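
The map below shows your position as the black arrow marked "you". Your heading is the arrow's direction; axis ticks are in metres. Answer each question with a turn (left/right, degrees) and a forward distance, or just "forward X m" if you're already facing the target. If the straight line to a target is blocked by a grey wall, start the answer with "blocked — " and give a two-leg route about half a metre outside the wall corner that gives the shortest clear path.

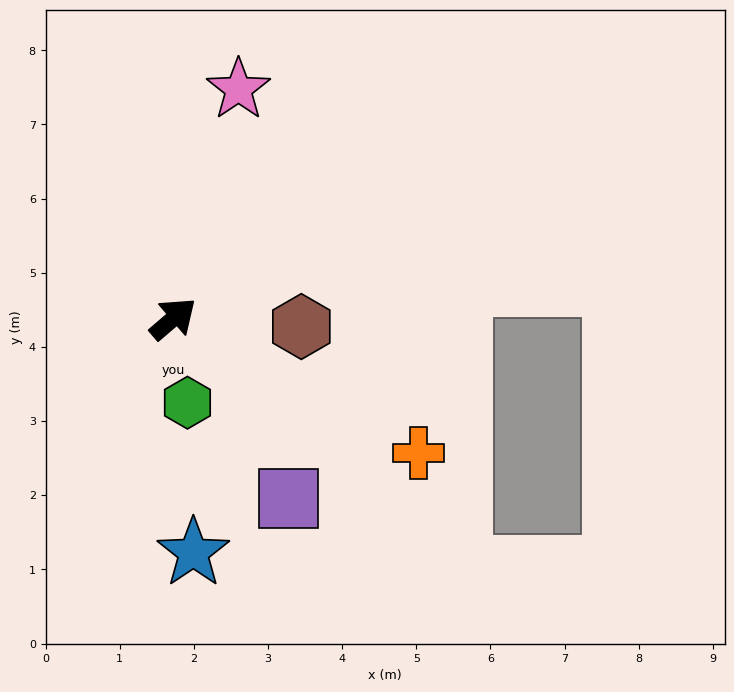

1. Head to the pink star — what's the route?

turn left 34°, forward 3.2 m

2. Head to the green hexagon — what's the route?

turn right 121°, forward 1.2 m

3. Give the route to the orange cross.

turn right 69°, forward 3.8 m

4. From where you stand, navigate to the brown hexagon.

turn right 44°, forward 1.7 m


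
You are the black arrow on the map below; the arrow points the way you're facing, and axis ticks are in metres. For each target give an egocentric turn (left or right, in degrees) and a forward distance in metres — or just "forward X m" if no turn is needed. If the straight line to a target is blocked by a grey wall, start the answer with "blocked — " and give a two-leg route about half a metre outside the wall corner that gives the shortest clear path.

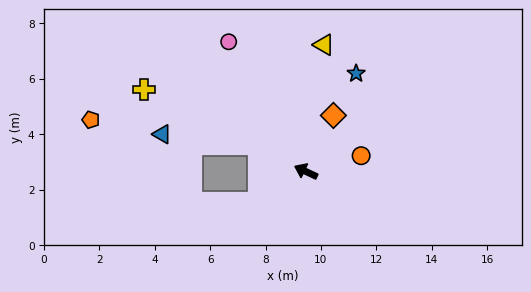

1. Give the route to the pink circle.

turn right 34°, forward 5.4 m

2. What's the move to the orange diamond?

turn right 91°, forward 2.3 m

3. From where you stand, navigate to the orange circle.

turn right 139°, forward 2.1 m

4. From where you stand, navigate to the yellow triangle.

turn right 73°, forward 4.6 m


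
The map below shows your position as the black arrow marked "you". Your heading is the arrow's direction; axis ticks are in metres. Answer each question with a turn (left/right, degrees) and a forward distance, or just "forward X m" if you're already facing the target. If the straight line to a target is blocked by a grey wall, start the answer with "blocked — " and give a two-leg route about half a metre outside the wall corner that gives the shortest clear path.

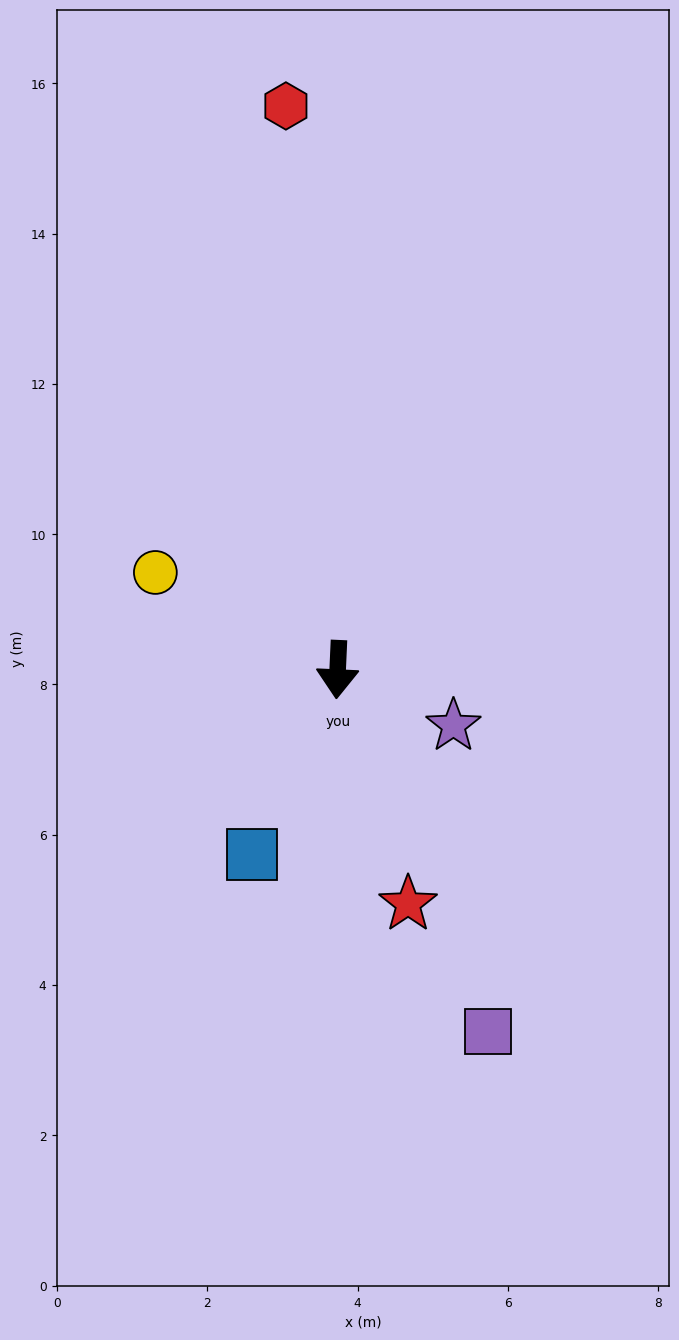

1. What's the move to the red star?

turn left 19°, forward 3.3 m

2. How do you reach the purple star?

turn left 67°, forward 1.7 m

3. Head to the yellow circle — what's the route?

turn right 115°, forward 2.7 m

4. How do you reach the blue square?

turn right 22°, forward 2.7 m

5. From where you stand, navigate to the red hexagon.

turn right 172°, forward 7.5 m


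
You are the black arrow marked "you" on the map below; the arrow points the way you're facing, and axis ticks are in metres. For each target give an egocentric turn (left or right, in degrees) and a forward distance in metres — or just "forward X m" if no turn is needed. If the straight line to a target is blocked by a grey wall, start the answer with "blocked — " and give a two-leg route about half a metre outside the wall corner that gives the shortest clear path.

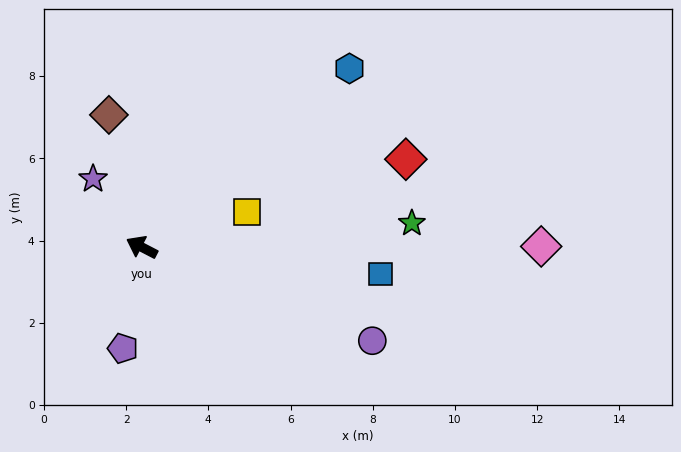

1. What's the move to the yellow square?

turn right 134°, forward 2.7 m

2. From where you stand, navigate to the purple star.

turn right 27°, forward 2.0 m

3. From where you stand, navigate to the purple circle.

turn right 175°, forward 6.1 m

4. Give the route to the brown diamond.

turn right 49°, forward 3.3 m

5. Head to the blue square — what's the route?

turn right 159°, forward 5.8 m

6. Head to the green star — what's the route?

turn right 148°, forward 6.6 m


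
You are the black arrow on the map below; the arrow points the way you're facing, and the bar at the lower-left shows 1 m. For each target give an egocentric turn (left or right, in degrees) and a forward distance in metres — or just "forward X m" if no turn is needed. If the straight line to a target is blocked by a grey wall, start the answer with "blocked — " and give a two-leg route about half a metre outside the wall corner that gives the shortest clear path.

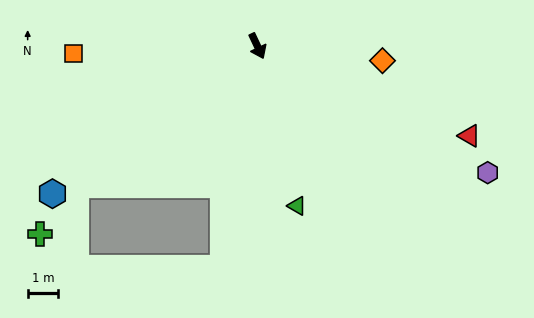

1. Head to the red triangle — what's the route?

turn left 42°, forward 7.5 m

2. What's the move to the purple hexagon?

turn left 36°, forward 8.6 m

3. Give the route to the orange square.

turn right 113°, forward 6.0 m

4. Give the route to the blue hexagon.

turn right 79°, forward 8.3 m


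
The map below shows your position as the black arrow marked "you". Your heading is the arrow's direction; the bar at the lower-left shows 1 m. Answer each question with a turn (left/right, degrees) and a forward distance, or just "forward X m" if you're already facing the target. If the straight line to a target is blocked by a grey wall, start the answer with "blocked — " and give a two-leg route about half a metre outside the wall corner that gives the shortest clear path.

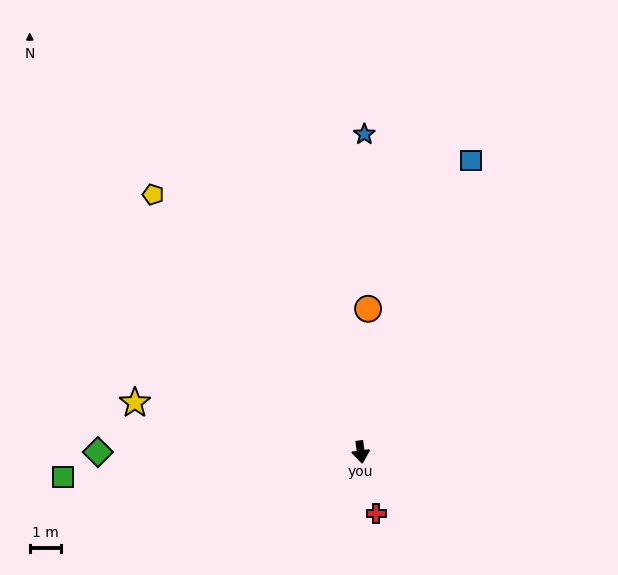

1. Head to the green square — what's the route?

turn right 93°, forward 9.6 m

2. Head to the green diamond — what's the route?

turn right 98°, forward 8.4 m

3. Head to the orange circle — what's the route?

turn left 169°, forward 4.6 m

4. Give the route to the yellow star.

turn right 110°, forward 7.4 m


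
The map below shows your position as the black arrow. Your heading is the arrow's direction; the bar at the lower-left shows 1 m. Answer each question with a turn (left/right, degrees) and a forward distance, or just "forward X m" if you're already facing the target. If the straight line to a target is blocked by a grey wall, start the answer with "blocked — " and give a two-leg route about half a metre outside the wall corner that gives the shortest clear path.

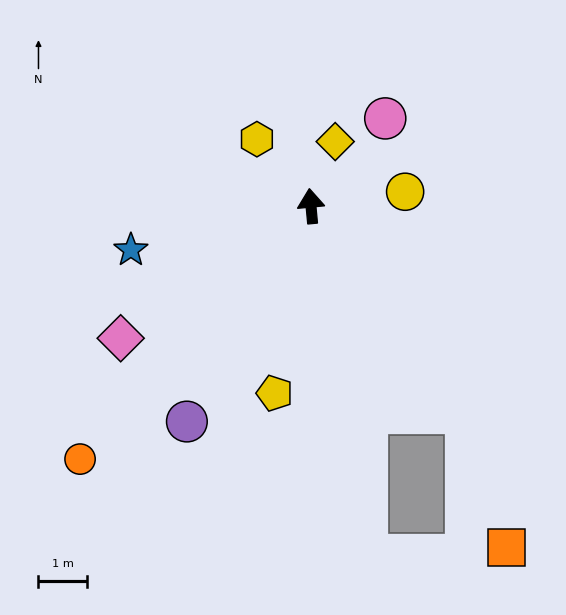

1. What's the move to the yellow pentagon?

turn left 164°, forward 3.9 m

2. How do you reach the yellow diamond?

turn right 26°, forward 1.4 m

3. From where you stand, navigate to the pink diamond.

turn left 119°, forward 4.7 m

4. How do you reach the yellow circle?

turn right 87°, forward 1.9 m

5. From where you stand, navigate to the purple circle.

turn left 145°, forward 5.1 m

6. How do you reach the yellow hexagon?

turn left 34°, forward 1.8 m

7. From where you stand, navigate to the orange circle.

turn left 132°, forward 7.0 m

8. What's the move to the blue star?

turn left 98°, forward 3.8 m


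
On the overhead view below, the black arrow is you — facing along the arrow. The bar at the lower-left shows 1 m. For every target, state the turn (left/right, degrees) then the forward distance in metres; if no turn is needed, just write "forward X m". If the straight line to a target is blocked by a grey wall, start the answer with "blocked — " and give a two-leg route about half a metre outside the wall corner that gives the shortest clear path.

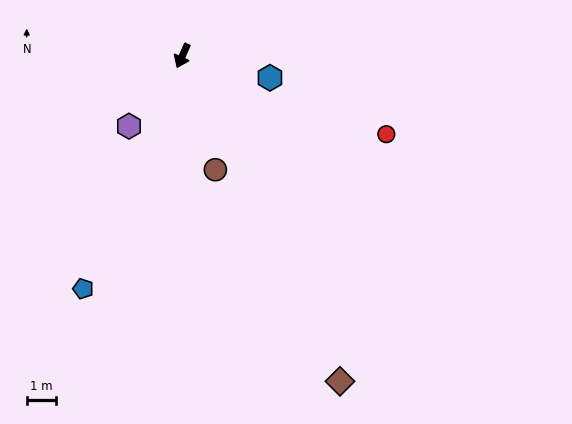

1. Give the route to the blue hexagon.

turn left 100°, forward 3.1 m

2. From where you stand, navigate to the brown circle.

turn left 40°, forward 4.1 m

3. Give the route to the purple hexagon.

turn right 13°, forward 3.0 m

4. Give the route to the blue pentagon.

forward 8.7 m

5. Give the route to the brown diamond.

turn left 50°, forward 12.5 m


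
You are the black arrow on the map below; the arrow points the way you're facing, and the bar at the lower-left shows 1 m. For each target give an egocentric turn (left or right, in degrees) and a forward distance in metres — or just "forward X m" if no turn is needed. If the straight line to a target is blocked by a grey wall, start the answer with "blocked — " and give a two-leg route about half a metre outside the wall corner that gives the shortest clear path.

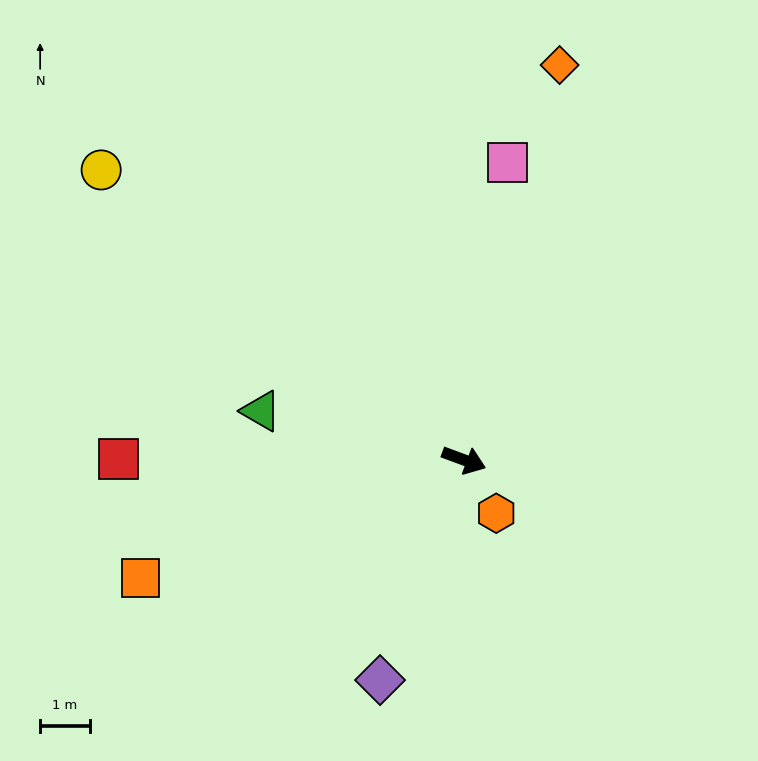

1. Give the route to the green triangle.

turn right 173°, forward 4.2 m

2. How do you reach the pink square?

turn left 102°, forward 6.1 m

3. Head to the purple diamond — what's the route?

turn right 90°, forward 4.8 m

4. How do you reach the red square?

turn right 160°, forward 7.0 m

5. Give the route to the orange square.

turn right 140°, forward 6.9 m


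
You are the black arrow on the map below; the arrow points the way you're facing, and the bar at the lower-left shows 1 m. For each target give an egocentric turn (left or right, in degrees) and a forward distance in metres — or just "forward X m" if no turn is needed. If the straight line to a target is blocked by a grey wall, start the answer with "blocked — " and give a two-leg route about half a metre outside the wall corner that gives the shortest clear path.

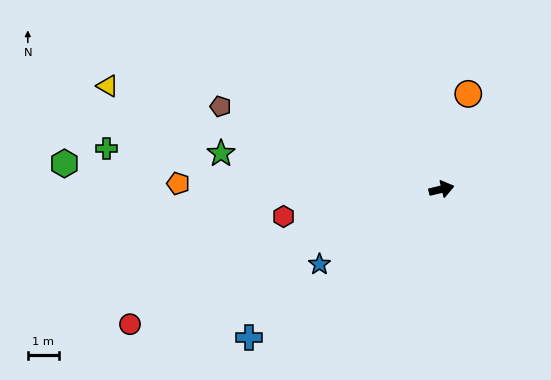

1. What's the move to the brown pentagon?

turn left 146°, forward 7.6 m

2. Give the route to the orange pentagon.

turn left 165°, forward 8.5 m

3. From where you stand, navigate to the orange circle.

turn left 61°, forward 3.2 m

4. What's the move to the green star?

turn left 157°, forward 7.2 m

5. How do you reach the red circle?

turn right 170°, forward 10.9 m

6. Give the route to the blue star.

turn right 162°, forward 4.6 m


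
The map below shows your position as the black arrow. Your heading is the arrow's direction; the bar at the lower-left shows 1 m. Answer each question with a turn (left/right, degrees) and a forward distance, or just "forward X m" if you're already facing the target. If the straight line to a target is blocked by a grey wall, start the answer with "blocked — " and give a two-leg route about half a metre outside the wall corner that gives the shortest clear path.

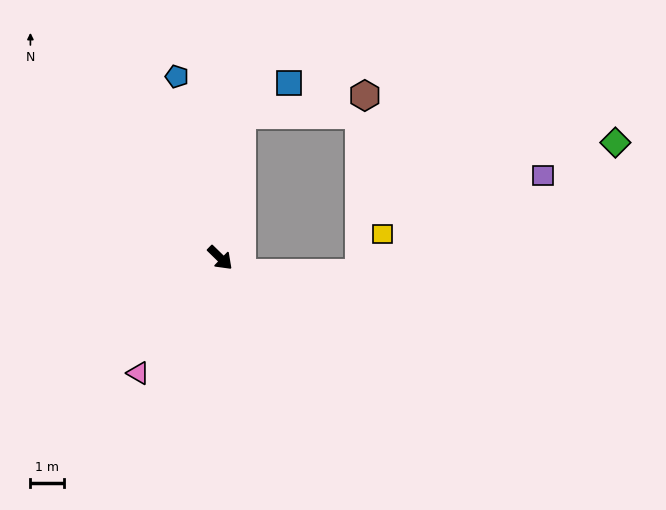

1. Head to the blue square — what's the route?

blocked — turn left 126°, forward 4.3 m, then turn right 49°, forward 1.7 m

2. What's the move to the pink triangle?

turn right 81°, forward 4.2 m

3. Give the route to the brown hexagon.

blocked — turn left 126°, forward 4.3 m, then turn right 73°, forward 3.7 m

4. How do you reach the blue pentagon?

turn left 148°, forward 5.5 m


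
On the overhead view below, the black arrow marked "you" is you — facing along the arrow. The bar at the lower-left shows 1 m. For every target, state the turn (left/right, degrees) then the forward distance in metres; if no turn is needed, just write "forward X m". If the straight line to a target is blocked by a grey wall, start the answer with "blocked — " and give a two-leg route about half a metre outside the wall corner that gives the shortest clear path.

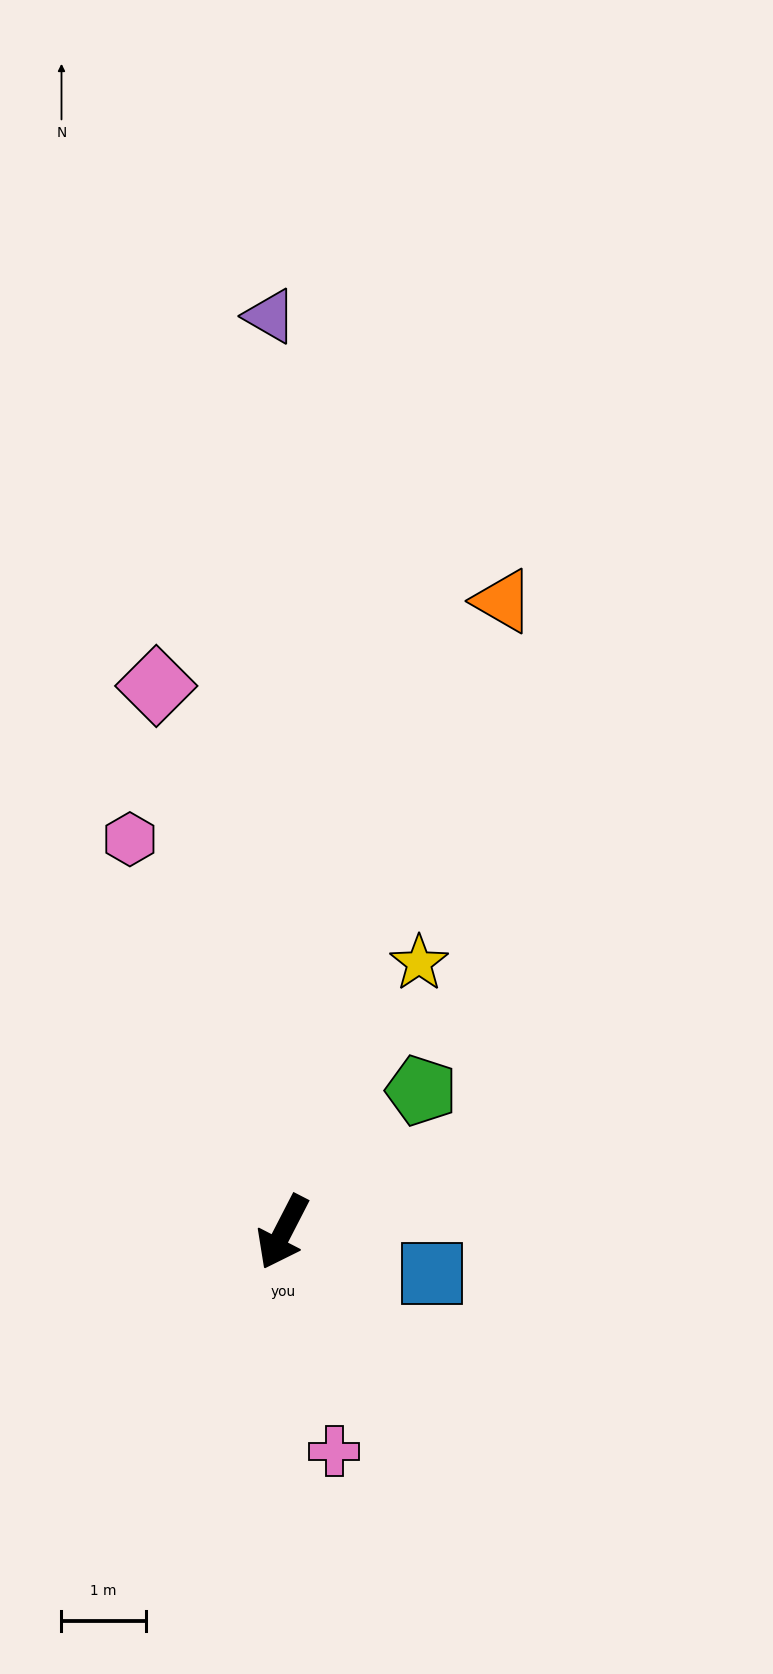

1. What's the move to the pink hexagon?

turn right 131°, forward 5.0 m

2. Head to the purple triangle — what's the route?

turn right 152°, forward 10.9 m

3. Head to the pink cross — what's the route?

turn left 40°, forward 2.7 m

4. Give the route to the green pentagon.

turn left 163°, forward 2.3 m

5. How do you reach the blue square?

turn left 102°, forward 1.8 m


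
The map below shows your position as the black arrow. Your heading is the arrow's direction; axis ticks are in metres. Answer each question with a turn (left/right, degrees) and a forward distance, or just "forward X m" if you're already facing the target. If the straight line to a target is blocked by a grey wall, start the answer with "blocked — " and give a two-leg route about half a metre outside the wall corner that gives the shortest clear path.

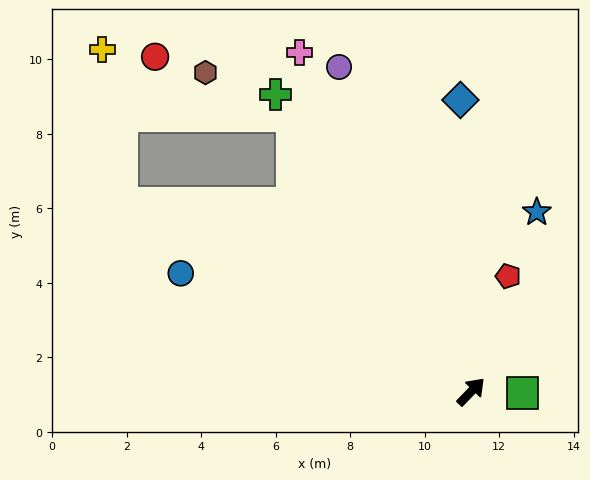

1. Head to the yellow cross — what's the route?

blocked — turn left 106°, forward 10.6 m, then turn right 54°, forward 4.2 m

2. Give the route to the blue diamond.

turn left 46°, forward 7.8 m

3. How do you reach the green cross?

turn left 77°, forward 9.6 m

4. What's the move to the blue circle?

turn left 112°, forward 8.4 m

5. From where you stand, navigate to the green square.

turn right 48°, forward 1.4 m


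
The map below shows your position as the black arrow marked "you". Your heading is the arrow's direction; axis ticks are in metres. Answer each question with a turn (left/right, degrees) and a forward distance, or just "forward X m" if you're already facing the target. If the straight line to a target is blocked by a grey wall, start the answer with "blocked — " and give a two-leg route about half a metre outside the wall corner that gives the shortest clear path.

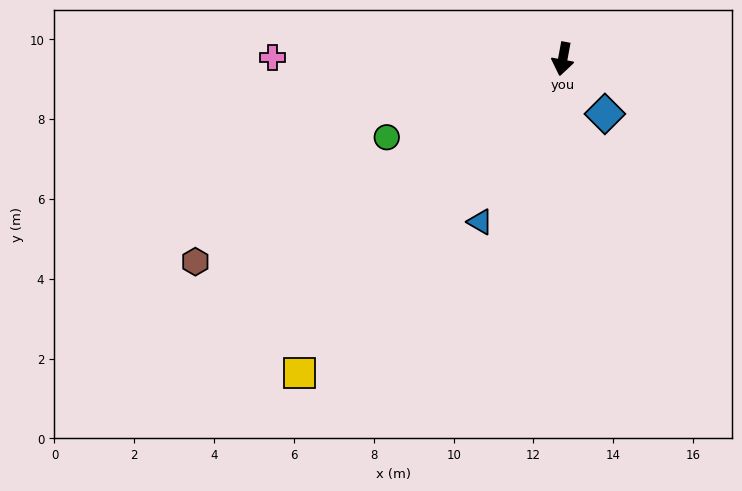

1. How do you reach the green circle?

turn right 56°, forward 4.8 m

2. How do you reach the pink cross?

turn right 80°, forward 7.3 m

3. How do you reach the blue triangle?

turn right 16°, forward 4.6 m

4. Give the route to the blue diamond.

turn left 48°, forward 1.7 m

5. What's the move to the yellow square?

turn right 30°, forward 10.3 m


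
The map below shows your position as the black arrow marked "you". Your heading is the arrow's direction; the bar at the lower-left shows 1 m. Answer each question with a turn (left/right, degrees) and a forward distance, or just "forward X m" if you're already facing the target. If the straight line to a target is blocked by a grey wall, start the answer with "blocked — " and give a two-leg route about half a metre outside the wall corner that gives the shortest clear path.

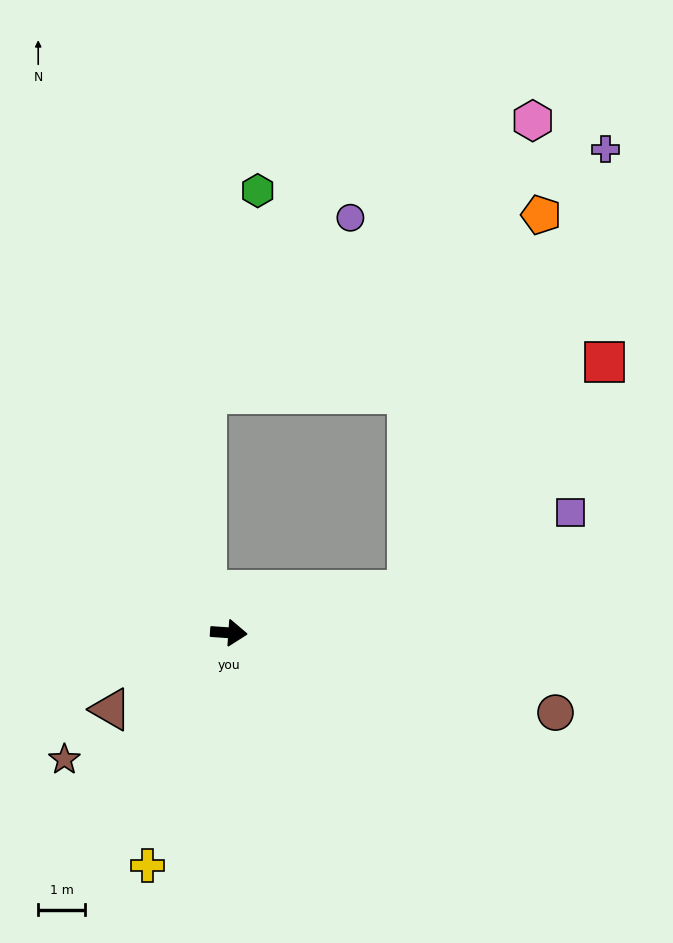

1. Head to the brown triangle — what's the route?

turn right 143°, forward 3.0 m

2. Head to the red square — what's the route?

blocked — turn left 17°, forward 3.9 m, then turn left 36°, forward 6.4 m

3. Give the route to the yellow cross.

turn right 105°, forward 5.2 m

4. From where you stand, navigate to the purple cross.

blocked — turn left 17°, forward 3.9 m, then turn left 53°, forward 10.2 m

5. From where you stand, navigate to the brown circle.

turn right 10°, forward 7.1 m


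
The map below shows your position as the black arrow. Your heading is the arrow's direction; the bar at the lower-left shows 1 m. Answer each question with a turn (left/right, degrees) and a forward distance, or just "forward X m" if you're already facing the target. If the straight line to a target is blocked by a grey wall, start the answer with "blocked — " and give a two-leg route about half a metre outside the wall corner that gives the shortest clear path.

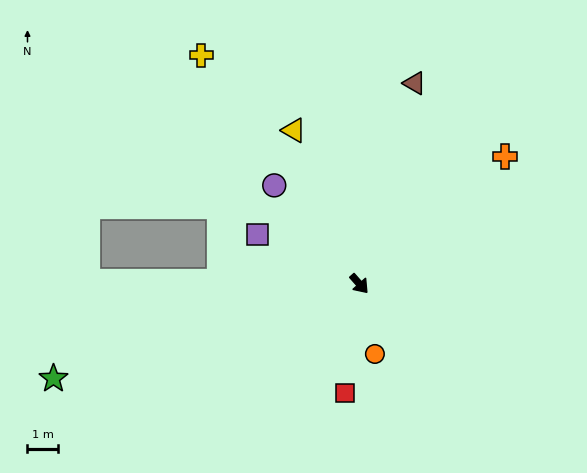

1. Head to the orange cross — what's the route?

turn left 90°, forward 6.3 m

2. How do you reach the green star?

turn right 114°, forward 10.5 m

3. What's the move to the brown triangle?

turn left 123°, forward 6.8 m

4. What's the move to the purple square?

turn right 157°, forward 3.7 m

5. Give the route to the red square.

turn right 49°, forward 3.6 m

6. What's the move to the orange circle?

turn right 29°, forward 2.3 m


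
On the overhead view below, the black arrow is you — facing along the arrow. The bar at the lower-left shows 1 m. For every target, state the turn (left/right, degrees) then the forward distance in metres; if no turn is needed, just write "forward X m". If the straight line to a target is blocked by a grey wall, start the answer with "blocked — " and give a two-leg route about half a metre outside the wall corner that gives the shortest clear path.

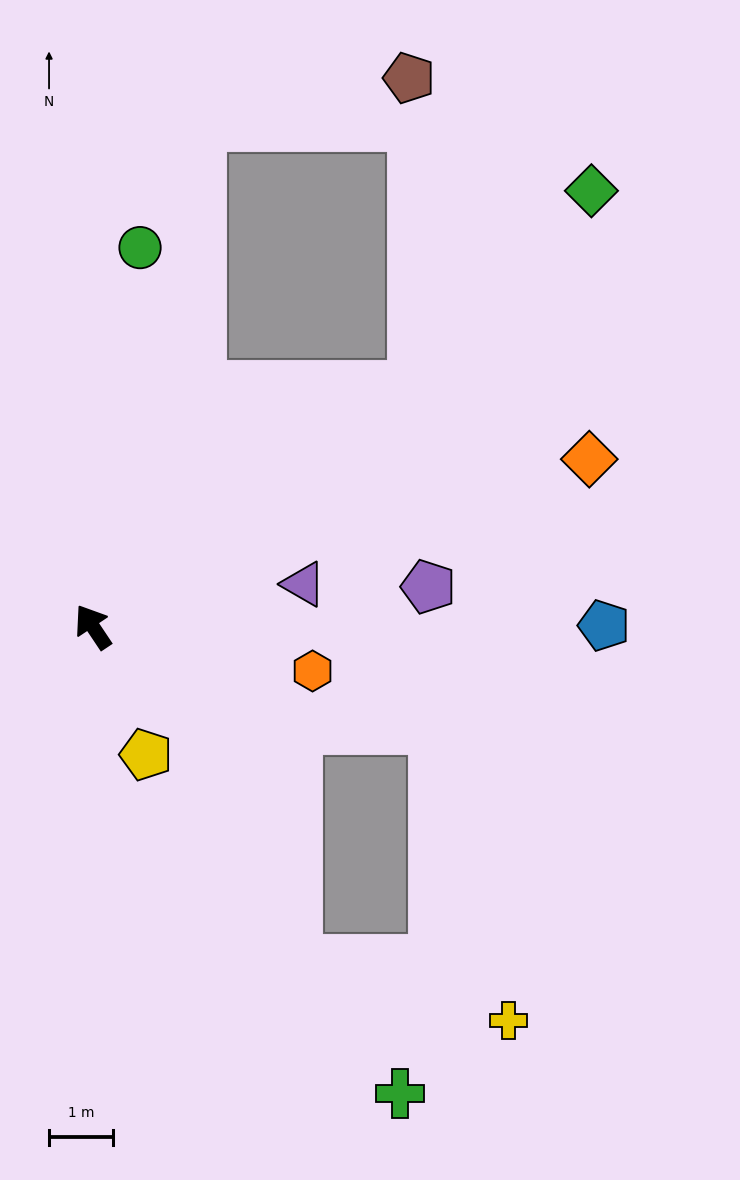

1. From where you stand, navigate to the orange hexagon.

turn right 135°, forward 3.5 m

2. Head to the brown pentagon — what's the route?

blocked — turn right 46°, forward 8.1 m, then turn right 65°, forward 3.4 m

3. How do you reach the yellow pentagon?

turn left 169°, forward 2.2 m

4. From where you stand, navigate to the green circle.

turn right 41°, forward 6.0 m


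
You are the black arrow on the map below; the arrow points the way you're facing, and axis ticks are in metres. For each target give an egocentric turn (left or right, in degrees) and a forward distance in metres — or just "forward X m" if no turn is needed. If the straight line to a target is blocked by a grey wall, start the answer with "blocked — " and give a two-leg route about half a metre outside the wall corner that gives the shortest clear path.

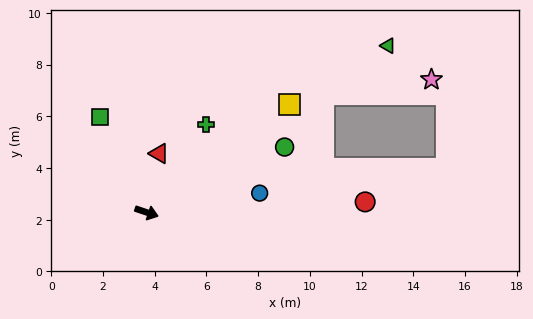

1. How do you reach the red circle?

turn left 21°, forward 8.5 m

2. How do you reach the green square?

turn left 135°, forward 4.1 m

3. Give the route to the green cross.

turn left 75°, forward 4.1 m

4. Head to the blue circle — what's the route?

turn left 28°, forward 4.4 m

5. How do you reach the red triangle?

turn left 97°, forward 2.3 m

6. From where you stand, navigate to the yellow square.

turn left 56°, forward 6.9 m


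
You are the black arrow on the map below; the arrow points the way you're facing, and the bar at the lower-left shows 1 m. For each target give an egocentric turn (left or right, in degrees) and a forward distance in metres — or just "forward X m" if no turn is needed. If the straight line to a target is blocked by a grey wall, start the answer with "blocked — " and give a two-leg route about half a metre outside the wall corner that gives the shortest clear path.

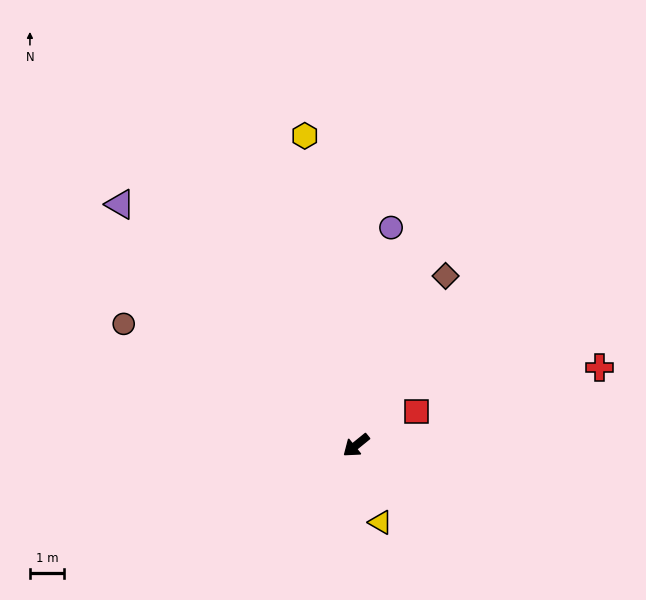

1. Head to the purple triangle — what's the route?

turn right 85°, forward 9.8 m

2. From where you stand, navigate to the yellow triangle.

turn left 69°, forward 2.4 m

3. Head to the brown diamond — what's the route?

turn right 157°, forward 5.6 m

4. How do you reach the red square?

turn left 170°, forward 2.0 m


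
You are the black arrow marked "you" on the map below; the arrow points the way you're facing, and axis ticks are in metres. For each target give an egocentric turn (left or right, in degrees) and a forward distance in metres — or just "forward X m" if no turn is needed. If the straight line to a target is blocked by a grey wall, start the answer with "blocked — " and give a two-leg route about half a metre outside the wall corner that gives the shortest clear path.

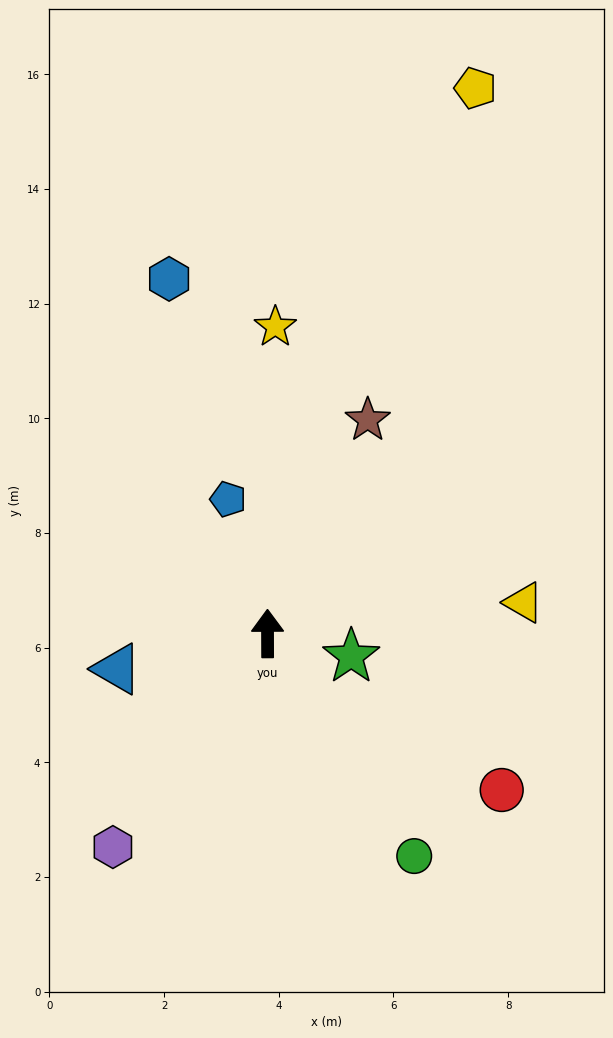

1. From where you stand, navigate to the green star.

turn right 105°, forward 1.5 m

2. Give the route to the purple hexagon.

turn left 144°, forward 4.6 m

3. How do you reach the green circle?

turn right 147°, forward 4.6 m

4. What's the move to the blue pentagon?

turn left 16°, forward 2.4 m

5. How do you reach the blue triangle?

turn left 103°, forward 2.7 m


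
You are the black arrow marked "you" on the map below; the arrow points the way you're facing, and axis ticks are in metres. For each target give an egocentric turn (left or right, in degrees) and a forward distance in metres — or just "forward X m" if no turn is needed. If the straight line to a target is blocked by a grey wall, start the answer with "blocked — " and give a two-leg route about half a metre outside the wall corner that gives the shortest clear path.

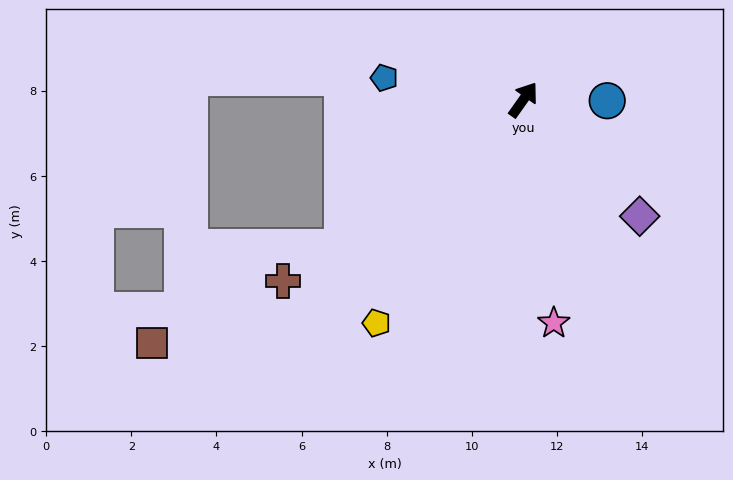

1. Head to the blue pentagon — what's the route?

turn left 116°, forward 3.3 m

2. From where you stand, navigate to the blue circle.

turn right 55°, forward 2.0 m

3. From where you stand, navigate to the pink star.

turn right 137°, forward 5.3 m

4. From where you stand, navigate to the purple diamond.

turn right 100°, forward 3.9 m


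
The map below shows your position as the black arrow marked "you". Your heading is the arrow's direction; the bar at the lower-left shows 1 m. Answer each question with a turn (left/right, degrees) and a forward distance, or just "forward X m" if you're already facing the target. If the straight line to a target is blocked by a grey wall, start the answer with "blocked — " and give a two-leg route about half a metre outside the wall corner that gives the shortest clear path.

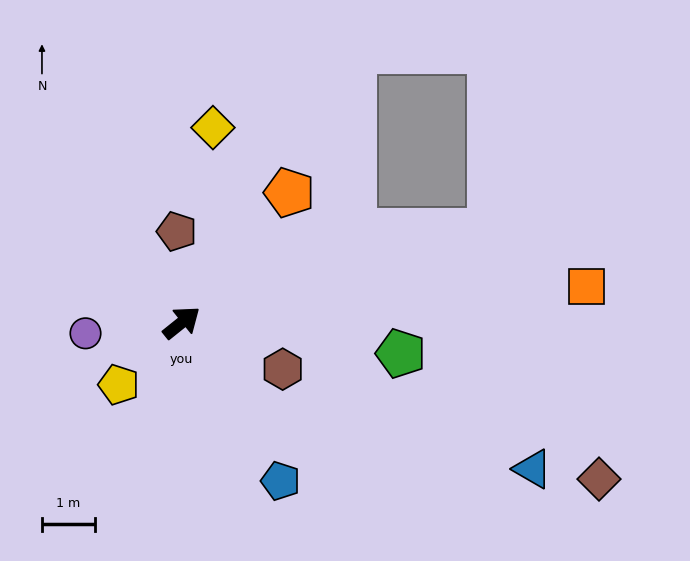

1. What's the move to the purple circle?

turn left 148°, forward 1.8 m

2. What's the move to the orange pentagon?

turn left 12°, forward 3.2 m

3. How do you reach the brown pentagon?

turn left 54°, forward 1.7 m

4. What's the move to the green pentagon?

turn right 47°, forward 4.2 m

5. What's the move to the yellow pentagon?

turn right 174°, forward 1.7 m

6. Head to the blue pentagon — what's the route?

turn right 97°, forward 3.5 m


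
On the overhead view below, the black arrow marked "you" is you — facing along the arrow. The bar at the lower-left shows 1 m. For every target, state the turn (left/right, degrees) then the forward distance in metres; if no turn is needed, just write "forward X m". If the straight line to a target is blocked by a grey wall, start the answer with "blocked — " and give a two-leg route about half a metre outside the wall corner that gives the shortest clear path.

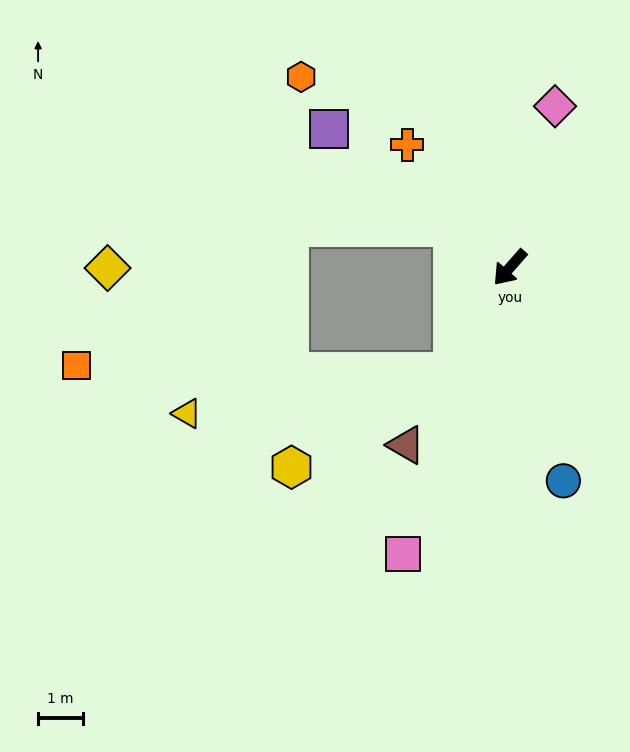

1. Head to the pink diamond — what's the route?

turn right 154°, forward 3.7 m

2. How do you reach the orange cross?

turn right 99°, forward 3.5 m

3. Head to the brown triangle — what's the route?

turn left 11°, forward 4.6 m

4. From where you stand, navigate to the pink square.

turn left 21°, forward 6.8 m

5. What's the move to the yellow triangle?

blocked — turn left 12°, forward 2.6 m, then turn right 52°, forward 5.9 m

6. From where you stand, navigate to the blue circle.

turn left 55°, forward 4.9 m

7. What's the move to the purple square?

turn right 86°, forward 5.1 m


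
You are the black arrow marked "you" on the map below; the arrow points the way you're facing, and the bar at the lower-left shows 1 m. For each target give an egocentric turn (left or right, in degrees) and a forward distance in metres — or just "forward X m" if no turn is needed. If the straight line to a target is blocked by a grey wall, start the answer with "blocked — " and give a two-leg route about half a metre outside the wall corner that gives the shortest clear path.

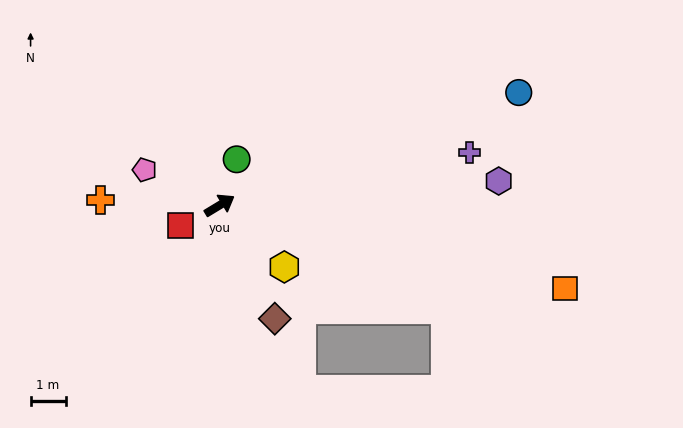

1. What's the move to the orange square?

turn right 45°, forward 10.1 m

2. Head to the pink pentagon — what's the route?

turn left 124°, forward 2.4 m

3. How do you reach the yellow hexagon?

turn right 75°, forward 2.6 m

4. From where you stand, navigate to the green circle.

turn left 38°, forward 1.4 m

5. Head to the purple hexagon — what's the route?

turn right 26°, forward 8.0 m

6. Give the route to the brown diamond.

turn right 95°, forward 3.6 m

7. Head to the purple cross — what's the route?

turn right 19°, forward 7.3 m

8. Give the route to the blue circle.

turn right 11°, forward 9.1 m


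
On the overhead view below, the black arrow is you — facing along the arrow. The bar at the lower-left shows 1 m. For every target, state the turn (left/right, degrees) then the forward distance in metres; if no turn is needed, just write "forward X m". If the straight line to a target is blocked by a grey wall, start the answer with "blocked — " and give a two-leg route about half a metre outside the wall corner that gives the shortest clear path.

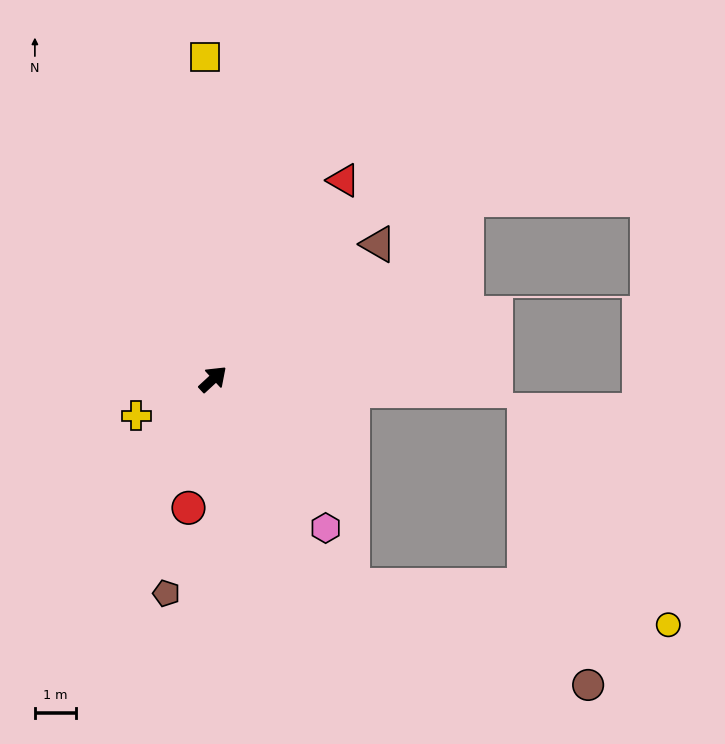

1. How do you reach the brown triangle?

turn right 3°, forward 5.2 m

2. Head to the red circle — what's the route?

turn right 143°, forward 3.2 m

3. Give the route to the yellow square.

turn left 49°, forward 7.8 m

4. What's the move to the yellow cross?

turn left 163°, forward 2.1 m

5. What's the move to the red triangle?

turn left 14°, forward 5.8 m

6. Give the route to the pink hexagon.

turn right 96°, forward 4.5 m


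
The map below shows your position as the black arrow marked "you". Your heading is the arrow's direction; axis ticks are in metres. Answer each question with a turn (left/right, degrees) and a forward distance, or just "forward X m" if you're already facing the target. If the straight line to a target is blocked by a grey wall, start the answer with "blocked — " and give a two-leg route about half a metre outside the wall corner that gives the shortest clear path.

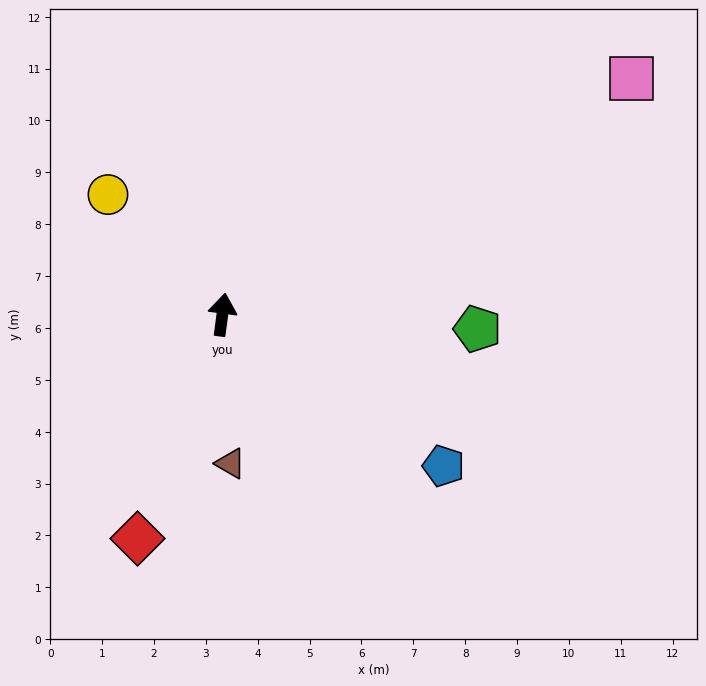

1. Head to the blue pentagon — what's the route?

turn right 117°, forward 5.2 m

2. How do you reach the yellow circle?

turn left 51°, forward 3.2 m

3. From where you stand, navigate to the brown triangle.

turn right 169°, forward 2.9 m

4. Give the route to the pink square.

turn right 52°, forward 9.1 m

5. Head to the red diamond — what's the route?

turn left 167°, forward 4.6 m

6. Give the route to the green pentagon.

turn right 86°, forward 4.9 m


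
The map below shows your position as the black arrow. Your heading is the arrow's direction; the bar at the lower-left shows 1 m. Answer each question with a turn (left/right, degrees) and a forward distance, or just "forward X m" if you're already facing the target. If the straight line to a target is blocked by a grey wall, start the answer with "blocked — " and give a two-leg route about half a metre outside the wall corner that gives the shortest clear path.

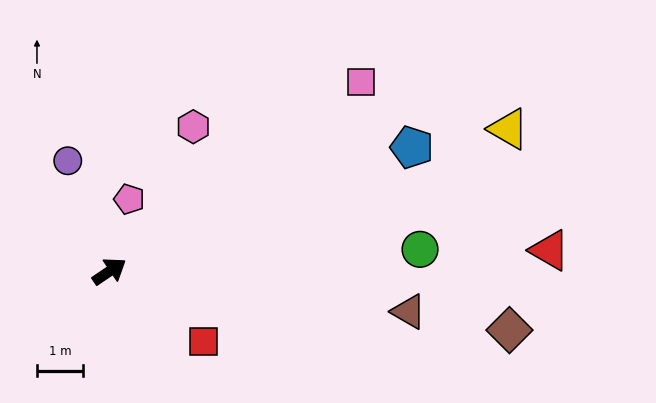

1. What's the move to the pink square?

turn left 3°, forward 6.8 m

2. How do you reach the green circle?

turn right 30°, forward 6.8 m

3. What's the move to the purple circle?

turn left 77°, forward 2.6 m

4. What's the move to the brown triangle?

turn right 42°, forward 6.5 m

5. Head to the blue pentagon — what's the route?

turn right 12°, forward 7.1 m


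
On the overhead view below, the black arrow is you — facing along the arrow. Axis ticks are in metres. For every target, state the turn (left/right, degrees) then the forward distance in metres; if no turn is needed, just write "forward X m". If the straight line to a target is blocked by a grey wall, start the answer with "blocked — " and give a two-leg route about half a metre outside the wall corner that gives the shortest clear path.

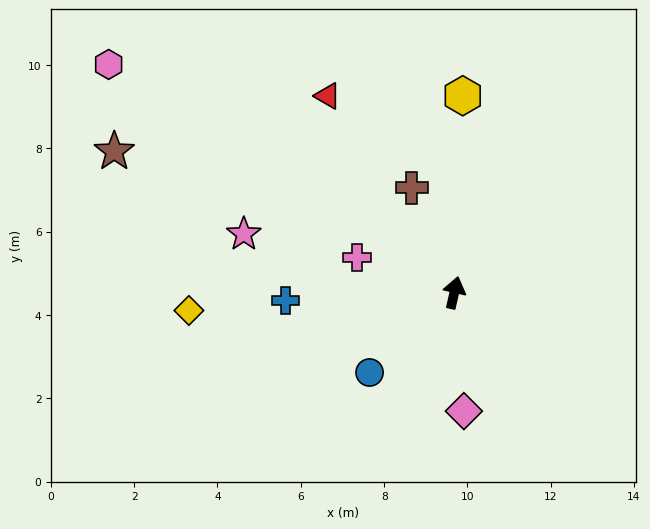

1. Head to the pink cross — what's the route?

turn left 83°, forward 2.5 m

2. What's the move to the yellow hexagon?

turn left 10°, forward 4.7 m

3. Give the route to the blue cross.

turn left 106°, forward 4.1 m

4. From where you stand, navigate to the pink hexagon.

turn left 69°, forward 9.9 m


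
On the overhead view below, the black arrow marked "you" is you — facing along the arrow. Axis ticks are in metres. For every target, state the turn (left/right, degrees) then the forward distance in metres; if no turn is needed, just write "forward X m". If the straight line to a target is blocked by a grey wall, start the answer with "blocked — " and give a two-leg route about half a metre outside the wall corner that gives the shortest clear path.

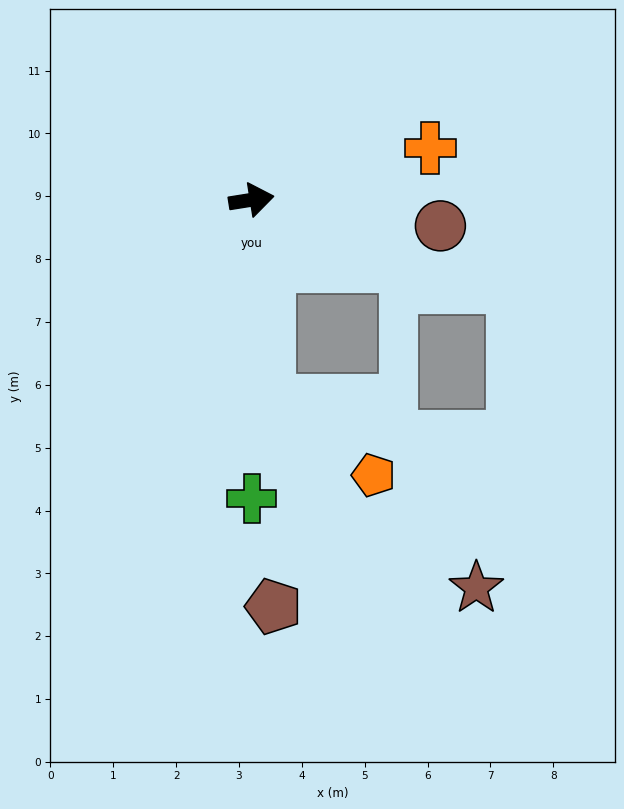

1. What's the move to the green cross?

turn right 99°, forward 4.7 m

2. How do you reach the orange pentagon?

blocked — turn right 94°, forward 3.2 m, then turn left 50°, forward 2.0 m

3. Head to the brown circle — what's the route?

turn right 17°, forward 3.0 m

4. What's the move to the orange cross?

turn left 7°, forward 3.0 m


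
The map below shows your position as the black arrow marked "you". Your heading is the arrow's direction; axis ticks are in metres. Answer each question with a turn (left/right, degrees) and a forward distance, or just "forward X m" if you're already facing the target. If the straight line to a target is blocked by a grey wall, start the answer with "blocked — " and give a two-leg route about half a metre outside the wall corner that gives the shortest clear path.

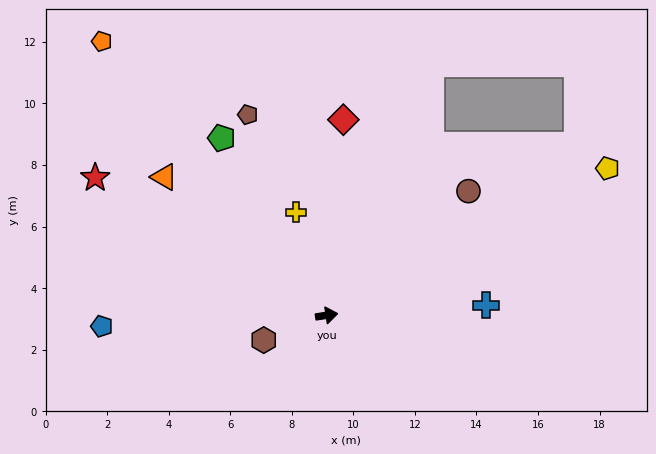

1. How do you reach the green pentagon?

turn left 112°, forward 6.7 m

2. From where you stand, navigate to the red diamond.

turn left 76°, forward 6.4 m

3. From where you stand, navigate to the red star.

turn left 141°, forward 8.7 m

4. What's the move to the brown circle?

turn left 33°, forward 6.1 m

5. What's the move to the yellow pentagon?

turn left 19°, forward 10.3 m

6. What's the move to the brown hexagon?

turn right 167°, forward 2.2 m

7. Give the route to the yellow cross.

turn left 98°, forward 3.5 m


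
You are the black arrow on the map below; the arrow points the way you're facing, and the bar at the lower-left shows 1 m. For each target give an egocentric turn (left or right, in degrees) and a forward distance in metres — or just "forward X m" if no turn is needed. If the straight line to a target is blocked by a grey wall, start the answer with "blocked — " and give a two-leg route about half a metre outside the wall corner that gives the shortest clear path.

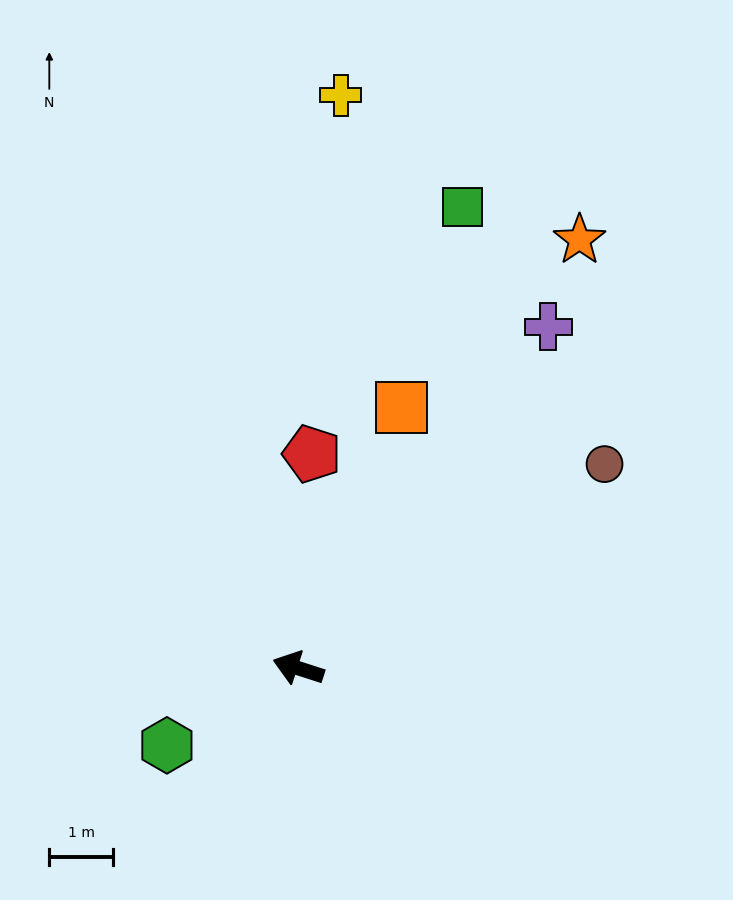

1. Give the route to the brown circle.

turn right 128°, forward 5.8 m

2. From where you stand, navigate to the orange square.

turn right 94°, forward 4.4 m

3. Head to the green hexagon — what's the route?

turn left 48°, forward 2.4 m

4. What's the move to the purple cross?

turn right 108°, forward 6.7 m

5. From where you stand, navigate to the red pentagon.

turn right 76°, forward 3.4 m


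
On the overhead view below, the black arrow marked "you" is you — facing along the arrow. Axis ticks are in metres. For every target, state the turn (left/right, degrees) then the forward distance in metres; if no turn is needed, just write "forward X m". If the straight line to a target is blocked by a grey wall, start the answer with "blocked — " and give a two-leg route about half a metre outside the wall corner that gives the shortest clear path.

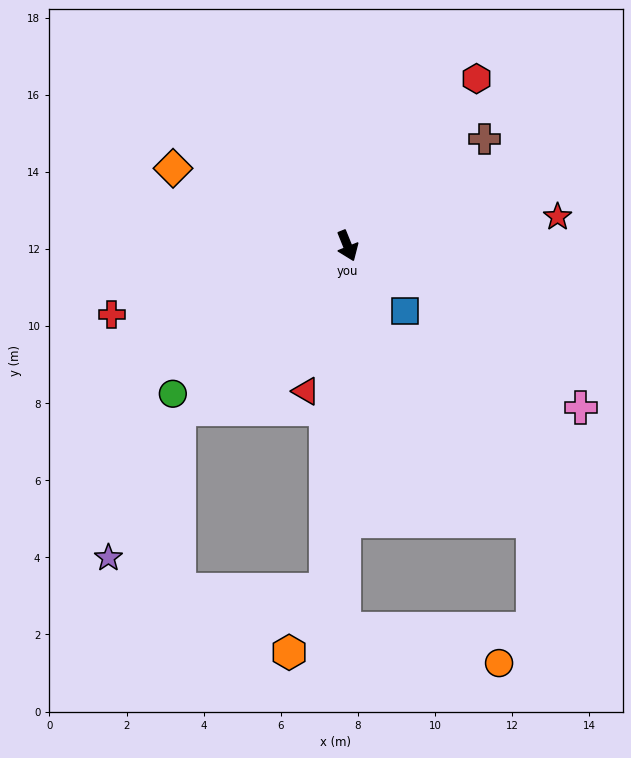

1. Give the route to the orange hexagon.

blocked — turn right 26°, forward 8.9 m, then turn right 26°, forward 1.9 m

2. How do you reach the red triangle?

turn right 38°, forward 3.9 m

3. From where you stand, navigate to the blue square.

turn left 20°, forward 2.3 m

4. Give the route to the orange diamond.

turn right 136°, forward 5.0 m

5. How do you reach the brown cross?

turn left 106°, forward 4.5 m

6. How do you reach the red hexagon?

turn left 120°, forward 5.5 m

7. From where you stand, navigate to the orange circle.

blocked — turn right 22°, forward 9.9 m, then turn left 77°, forward 4.1 m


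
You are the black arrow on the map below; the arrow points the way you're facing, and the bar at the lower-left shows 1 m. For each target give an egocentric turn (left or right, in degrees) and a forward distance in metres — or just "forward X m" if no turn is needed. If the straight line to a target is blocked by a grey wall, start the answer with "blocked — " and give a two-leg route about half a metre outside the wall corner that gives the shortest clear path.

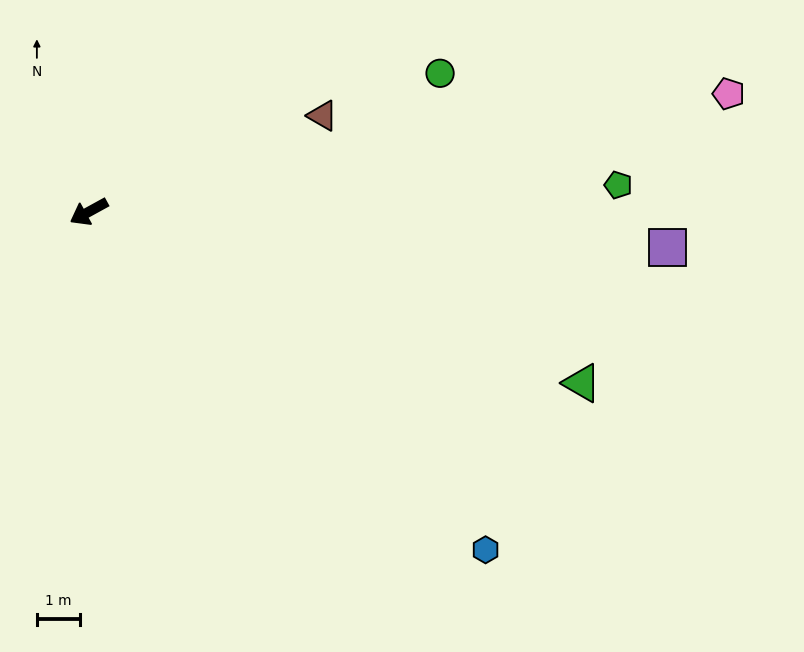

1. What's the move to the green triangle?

turn left 132°, forward 12.1 m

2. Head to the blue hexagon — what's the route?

turn left 111°, forward 12.1 m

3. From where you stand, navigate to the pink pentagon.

turn left 162°, forward 15.1 m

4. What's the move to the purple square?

turn left 148°, forward 13.4 m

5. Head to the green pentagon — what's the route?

turn left 154°, forward 12.3 m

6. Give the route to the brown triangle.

turn left 174°, forward 5.8 m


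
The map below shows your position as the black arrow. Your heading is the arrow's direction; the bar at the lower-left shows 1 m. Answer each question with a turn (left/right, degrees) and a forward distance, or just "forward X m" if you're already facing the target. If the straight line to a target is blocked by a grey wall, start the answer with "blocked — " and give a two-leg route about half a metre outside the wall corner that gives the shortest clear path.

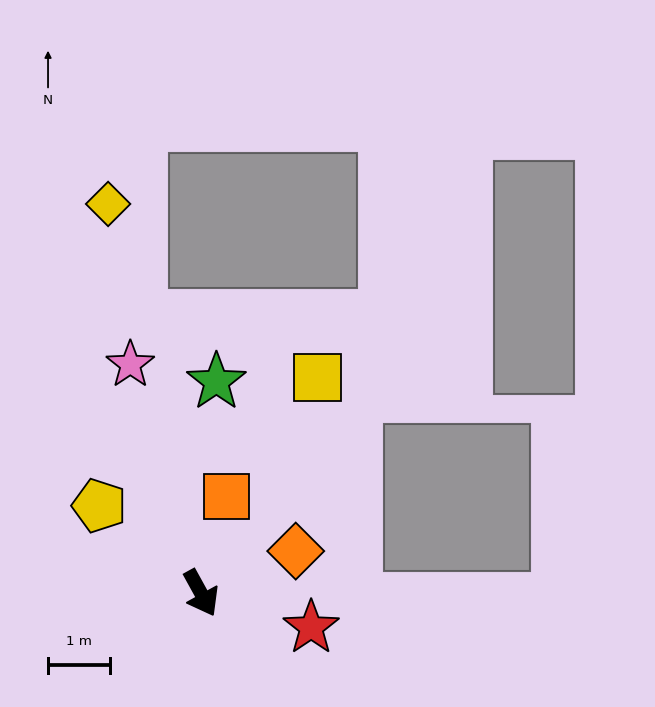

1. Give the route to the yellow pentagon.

turn right 160°, forward 2.2 m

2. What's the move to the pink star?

turn left 168°, forward 3.9 m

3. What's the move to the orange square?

turn left 136°, forward 1.6 m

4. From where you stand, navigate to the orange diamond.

turn left 85°, forward 1.7 m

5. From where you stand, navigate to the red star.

turn left 44°, forward 1.9 m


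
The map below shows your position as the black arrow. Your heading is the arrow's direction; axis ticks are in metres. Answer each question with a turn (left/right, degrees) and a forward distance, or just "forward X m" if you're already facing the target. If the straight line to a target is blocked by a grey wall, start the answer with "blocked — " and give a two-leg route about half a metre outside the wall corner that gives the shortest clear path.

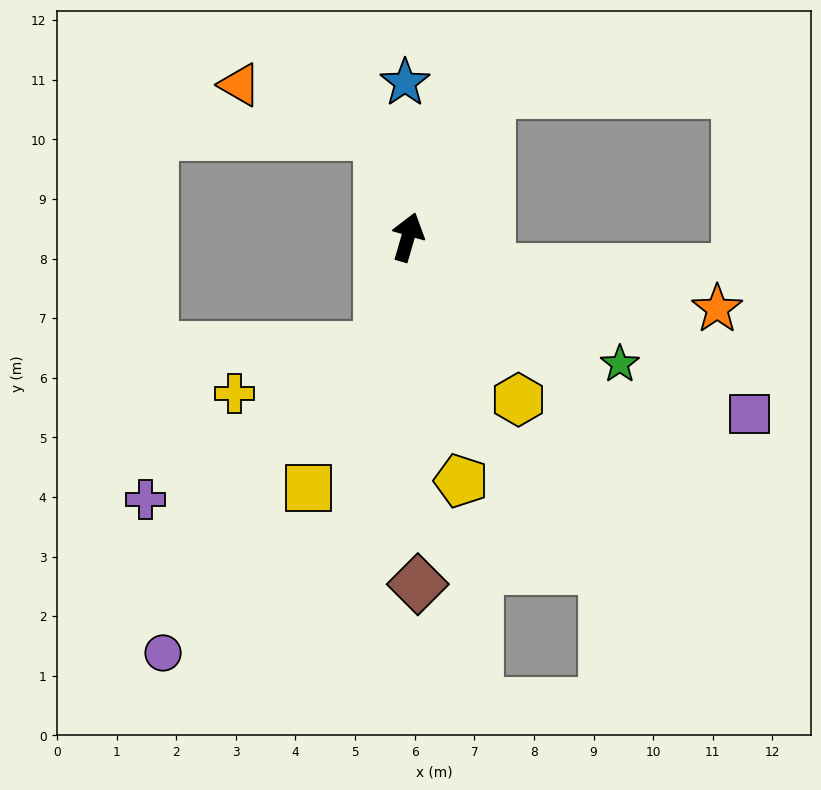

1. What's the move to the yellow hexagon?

turn right 130°, forward 3.3 m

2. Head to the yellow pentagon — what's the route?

turn right 152°, forward 4.2 m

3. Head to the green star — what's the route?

turn right 105°, forward 4.1 m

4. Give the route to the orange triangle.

blocked — turn left 32°, forward 1.8 m, then turn left 54°, forward 2.5 m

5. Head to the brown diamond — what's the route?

turn right 162°, forward 5.8 m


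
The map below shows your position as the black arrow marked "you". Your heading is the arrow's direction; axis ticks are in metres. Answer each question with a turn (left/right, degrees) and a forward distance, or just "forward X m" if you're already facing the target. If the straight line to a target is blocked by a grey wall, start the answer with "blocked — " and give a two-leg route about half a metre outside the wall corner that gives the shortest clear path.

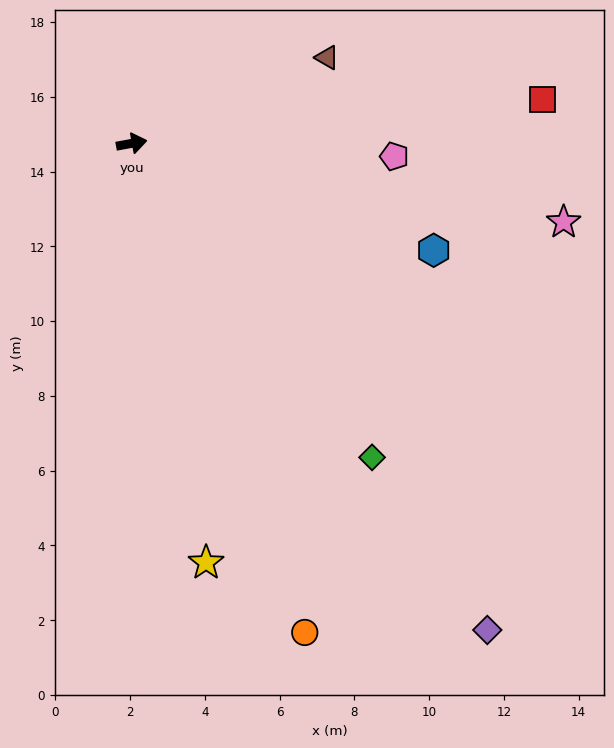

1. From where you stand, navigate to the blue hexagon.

turn right 30°, forward 8.6 m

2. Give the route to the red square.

turn right 4°, forward 11.0 m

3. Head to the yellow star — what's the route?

turn right 90°, forward 11.4 m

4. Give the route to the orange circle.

turn right 81°, forward 13.9 m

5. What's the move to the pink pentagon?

turn right 13°, forward 7.0 m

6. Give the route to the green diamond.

turn right 63°, forward 10.6 m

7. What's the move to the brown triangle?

turn left 13°, forward 5.7 m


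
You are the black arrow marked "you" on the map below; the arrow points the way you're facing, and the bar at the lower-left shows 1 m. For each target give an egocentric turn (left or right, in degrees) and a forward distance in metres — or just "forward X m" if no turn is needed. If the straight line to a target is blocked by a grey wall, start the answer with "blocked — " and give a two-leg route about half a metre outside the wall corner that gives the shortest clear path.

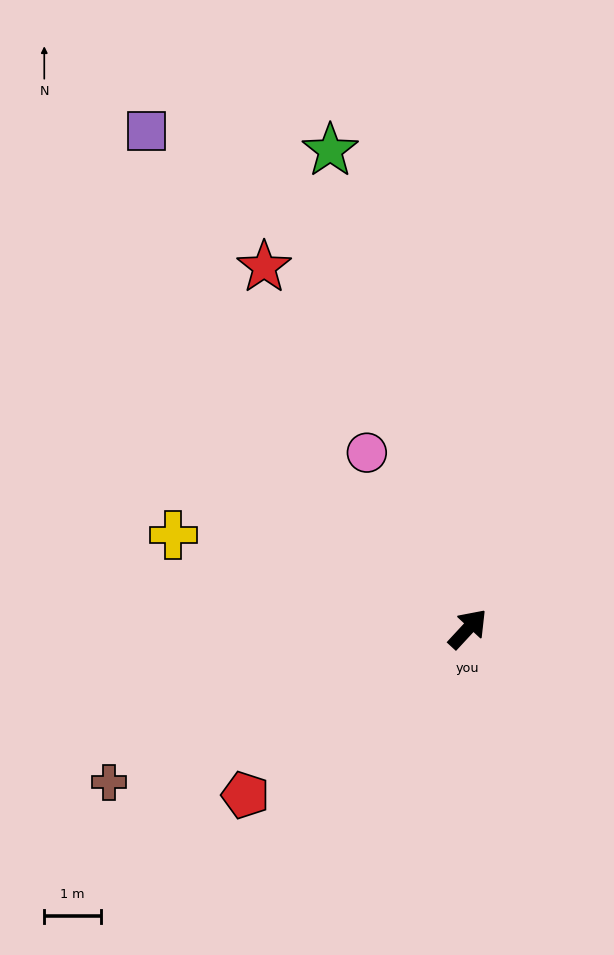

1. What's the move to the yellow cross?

turn left 115°, forward 5.4 m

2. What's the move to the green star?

turn left 59°, forward 8.8 m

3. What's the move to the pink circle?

turn left 73°, forward 3.6 m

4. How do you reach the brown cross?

turn left 156°, forward 6.9 m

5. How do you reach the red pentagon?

turn left 170°, forward 4.9 m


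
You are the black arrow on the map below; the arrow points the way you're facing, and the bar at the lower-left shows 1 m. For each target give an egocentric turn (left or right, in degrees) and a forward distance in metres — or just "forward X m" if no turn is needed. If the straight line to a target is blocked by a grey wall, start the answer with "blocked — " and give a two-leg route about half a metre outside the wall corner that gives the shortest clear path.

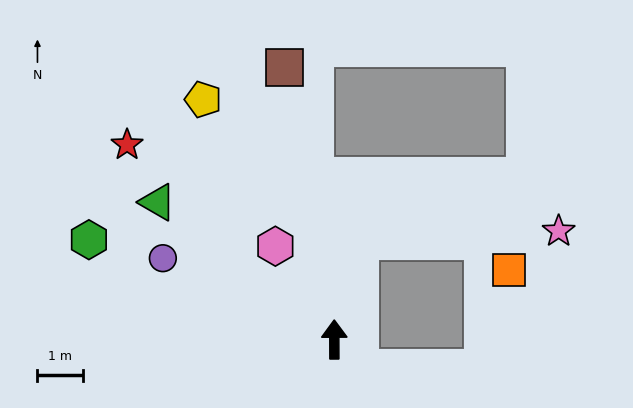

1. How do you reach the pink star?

blocked — turn right 14°, forward 2.2 m, then turn right 74°, forward 4.4 m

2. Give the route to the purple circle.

turn left 64°, forward 4.1 m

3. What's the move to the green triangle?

turn left 52°, forward 4.9 m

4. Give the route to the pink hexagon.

turn left 32°, forward 2.4 m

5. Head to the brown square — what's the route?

turn left 10°, forward 6.0 m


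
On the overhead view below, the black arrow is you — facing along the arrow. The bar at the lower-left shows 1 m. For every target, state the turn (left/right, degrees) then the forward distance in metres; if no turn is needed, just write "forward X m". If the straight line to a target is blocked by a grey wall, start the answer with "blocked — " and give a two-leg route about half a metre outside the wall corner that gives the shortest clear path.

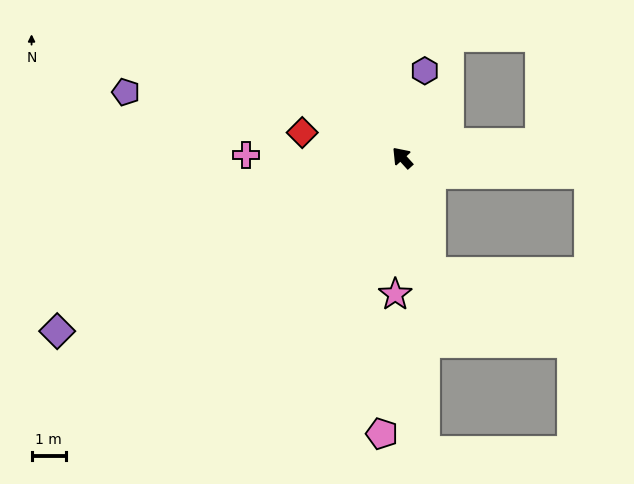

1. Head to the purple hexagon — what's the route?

turn right 57°, forward 2.6 m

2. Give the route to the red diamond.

turn left 34°, forward 3.0 m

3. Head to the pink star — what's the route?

turn left 135°, forward 4.0 m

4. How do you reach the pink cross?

turn left 47°, forward 4.6 m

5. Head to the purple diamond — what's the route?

turn left 74°, forward 11.3 m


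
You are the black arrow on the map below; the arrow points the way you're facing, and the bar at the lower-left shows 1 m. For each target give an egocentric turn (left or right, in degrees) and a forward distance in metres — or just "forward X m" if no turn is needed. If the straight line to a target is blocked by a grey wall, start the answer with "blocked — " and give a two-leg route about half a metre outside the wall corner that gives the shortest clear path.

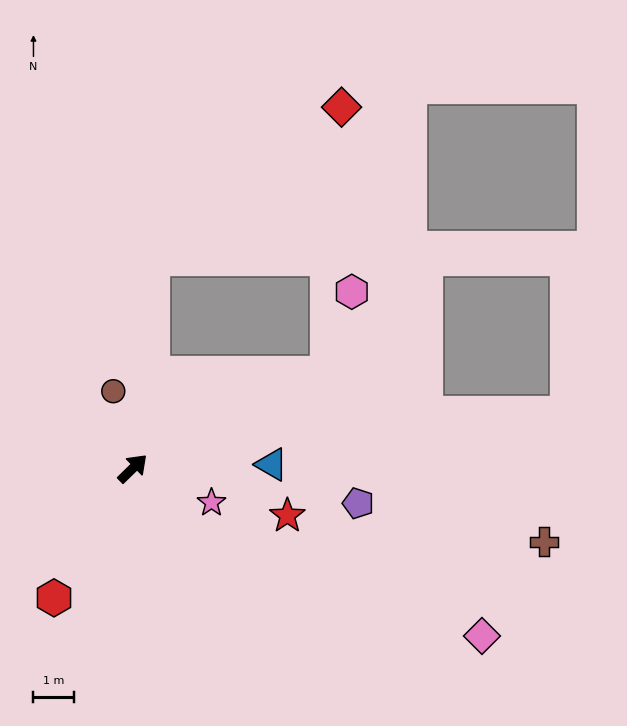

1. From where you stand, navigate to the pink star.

turn right 68°, forward 2.1 m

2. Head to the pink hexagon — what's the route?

blocked — turn right 18°, forward 5.3 m, then turn left 47°, forward 2.1 m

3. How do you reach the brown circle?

turn left 60°, forward 1.9 m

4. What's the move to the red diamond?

blocked — turn left 40°, forward 5.1 m, then turn right 46°, forward 5.9 m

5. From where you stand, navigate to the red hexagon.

turn right 166°, forward 3.7 m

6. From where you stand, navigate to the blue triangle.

turn right 43°, forward 3.4 m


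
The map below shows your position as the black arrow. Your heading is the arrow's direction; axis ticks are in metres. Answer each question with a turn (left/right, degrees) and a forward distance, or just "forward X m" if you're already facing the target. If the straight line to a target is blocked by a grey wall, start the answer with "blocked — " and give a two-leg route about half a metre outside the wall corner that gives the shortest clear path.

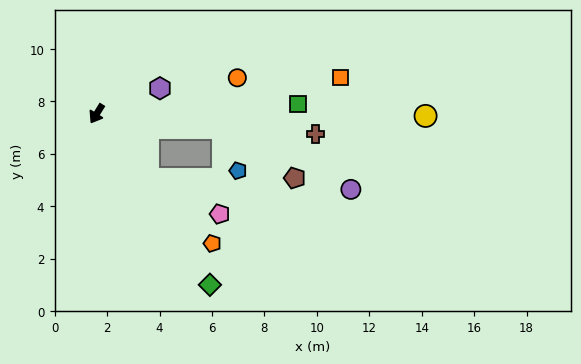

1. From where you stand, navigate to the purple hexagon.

turn left 144°, forward 2.6 m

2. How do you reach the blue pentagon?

blocked — turn left 115°, forward 4.8 m, then turn right 63°, forward 1.7 m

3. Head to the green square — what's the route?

turn left 125°, forward 7.7 m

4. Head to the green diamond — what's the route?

turn left 65°, forward 7.8 m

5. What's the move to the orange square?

turn left 130°, forward 9.4 m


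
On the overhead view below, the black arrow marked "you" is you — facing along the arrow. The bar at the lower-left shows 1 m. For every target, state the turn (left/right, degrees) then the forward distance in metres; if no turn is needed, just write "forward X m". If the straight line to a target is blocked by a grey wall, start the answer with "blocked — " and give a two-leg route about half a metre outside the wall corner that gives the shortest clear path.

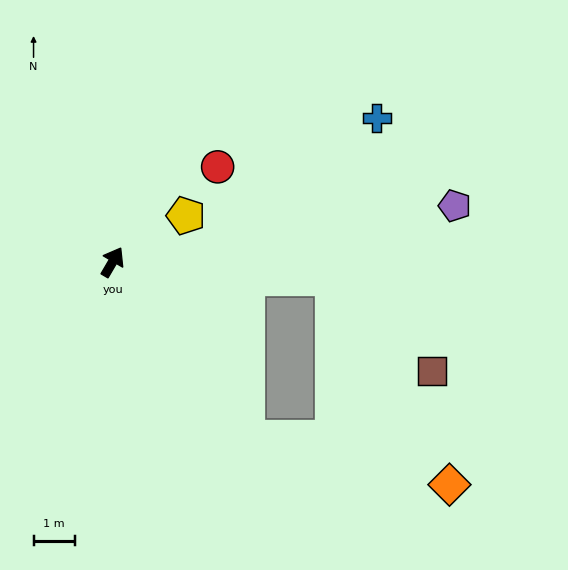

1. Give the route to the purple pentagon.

turn right 50°, forward 8.5 m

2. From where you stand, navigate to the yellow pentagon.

turn right 27°, forward 2.1 m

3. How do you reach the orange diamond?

blocked — turn right 112°, forward 5.4 m, then turn left 39°, forward 5.1 m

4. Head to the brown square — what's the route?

blocked — turn right 64°, forward 5.4 m, then turn right 39°, forward 3.3 m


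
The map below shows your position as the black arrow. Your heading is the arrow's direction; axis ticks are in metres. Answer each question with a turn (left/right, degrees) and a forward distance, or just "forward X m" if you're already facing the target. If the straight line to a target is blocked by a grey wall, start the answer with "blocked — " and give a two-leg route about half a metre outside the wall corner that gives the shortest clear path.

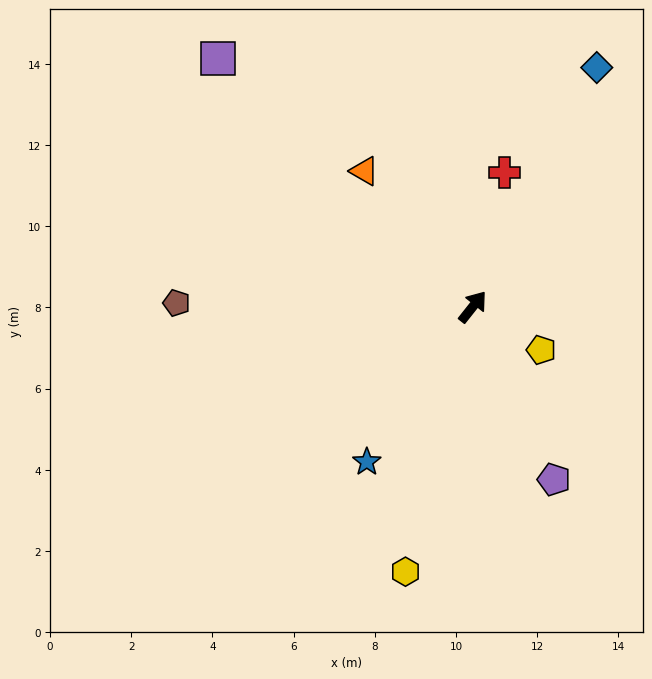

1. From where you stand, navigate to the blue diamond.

turn left 11°, forward 6.6 m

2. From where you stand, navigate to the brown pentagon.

turn left 128°, forward 7.3 m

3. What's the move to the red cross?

turn left 25°, forward 3.4 m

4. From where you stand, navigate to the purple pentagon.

turn right 116°, forward 4.7 m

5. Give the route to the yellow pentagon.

turn right 84°, forward 2.0 m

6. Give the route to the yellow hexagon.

turn right 156°, forward 6.7 m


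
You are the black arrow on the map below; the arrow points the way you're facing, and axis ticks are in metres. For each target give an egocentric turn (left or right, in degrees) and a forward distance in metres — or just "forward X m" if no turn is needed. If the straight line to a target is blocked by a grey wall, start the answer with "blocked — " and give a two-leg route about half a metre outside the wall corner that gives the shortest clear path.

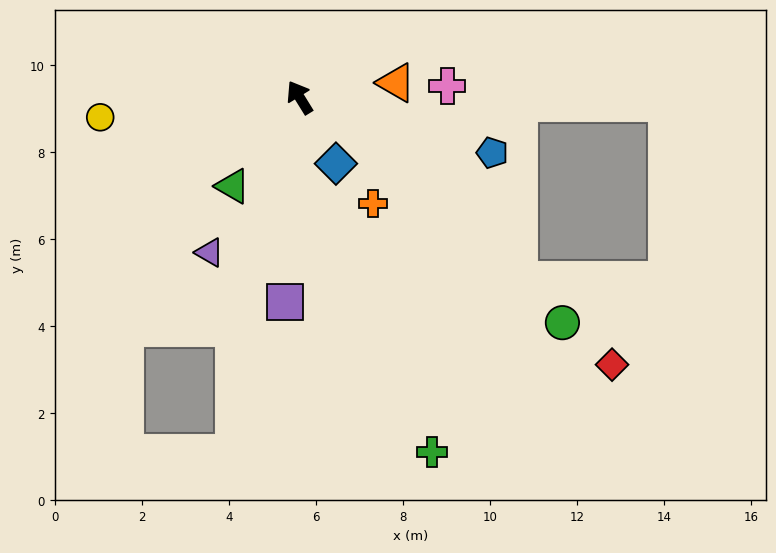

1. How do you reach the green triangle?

turn left 111°, forward 2.6 m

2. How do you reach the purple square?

turn left 144°, forward 4.7 m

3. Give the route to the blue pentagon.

turn right 138°, forward 4.6 m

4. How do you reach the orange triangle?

turn right 113°, forward 2.2 m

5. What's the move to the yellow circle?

turn left 64°, forward 4.6 m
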